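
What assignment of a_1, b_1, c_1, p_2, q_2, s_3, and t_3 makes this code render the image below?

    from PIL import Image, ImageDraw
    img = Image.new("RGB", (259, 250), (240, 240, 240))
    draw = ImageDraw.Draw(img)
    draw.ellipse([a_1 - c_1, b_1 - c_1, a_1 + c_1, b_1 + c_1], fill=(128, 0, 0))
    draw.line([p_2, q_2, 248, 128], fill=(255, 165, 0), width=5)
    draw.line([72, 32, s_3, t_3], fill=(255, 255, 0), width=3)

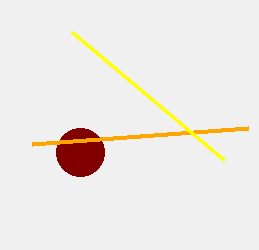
a_1 = 80; b_1 = 152; c_1 = 24; p_2 = 32; q_2 = 144; s_3 = 224; t_3 = 160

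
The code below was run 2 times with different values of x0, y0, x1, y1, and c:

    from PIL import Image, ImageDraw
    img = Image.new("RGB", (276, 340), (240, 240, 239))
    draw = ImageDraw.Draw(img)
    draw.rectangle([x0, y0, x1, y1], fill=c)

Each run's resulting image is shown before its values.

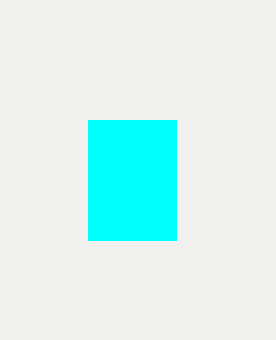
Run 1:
x0 = 88, y0 = 120, x1 = 176, y1 = 240, c = 'cyan'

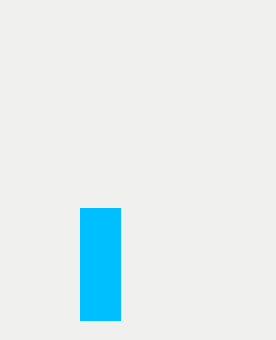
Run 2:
x0 = 80
y0 = 208
x1 = 120
y1 = 320
c = 'deepskyblue'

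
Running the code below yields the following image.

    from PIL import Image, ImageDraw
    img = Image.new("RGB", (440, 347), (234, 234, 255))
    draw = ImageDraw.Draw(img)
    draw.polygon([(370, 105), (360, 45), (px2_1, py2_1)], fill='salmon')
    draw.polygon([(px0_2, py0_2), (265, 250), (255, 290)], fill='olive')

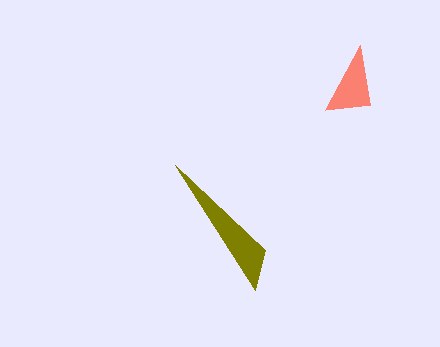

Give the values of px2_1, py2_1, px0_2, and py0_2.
px2_1 = 325
py2_1 = 110
px0_2 = 175
py0_2 = 165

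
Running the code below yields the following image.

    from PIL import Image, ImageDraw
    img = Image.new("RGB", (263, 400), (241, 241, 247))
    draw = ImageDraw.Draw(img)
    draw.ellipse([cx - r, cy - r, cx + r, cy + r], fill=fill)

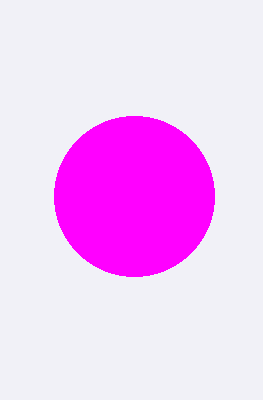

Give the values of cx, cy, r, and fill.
cx = 134, cy = 196, r = 80, fill = 'magenta'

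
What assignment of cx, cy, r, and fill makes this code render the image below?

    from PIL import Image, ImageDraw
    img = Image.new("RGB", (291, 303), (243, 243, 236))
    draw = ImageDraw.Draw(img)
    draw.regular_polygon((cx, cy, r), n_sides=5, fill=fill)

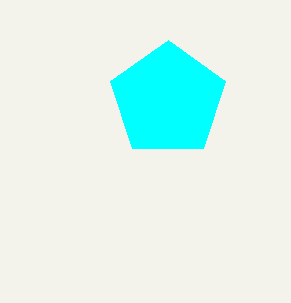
cx = 168
cy = 100
r = 60
fill = 'cyan'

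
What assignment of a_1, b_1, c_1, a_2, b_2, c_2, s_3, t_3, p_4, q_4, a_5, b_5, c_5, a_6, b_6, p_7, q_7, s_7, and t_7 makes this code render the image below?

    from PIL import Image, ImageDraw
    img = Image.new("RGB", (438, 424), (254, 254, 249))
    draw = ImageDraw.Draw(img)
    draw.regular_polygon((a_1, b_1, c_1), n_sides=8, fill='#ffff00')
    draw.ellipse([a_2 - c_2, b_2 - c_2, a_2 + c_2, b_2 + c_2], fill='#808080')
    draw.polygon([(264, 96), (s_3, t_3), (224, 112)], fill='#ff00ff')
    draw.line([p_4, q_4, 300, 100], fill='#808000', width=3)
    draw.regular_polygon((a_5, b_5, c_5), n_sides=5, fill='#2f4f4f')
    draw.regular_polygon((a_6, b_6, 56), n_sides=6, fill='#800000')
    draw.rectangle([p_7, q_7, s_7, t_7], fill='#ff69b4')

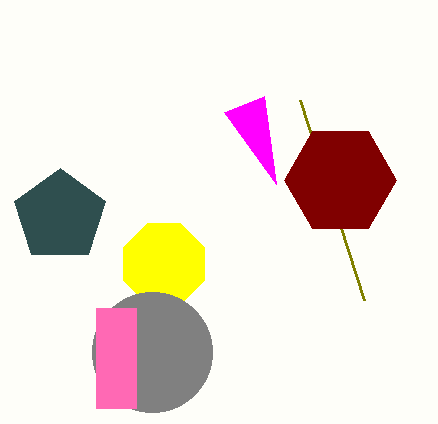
a_1 = 164; b_1 = 264; c_1 = 44; a_2 = 152; b_2 = 352; c_2 = 60; s_3 = 276; t_3 = 184; p_4 = 364; q_4 = 300; a_5 = 60; b_5 = 216; c_5 = 48; a_6 = 340; b_6 = 180; p_7 = 96; q_7 = 308; s_7 = 136; t_7 = 408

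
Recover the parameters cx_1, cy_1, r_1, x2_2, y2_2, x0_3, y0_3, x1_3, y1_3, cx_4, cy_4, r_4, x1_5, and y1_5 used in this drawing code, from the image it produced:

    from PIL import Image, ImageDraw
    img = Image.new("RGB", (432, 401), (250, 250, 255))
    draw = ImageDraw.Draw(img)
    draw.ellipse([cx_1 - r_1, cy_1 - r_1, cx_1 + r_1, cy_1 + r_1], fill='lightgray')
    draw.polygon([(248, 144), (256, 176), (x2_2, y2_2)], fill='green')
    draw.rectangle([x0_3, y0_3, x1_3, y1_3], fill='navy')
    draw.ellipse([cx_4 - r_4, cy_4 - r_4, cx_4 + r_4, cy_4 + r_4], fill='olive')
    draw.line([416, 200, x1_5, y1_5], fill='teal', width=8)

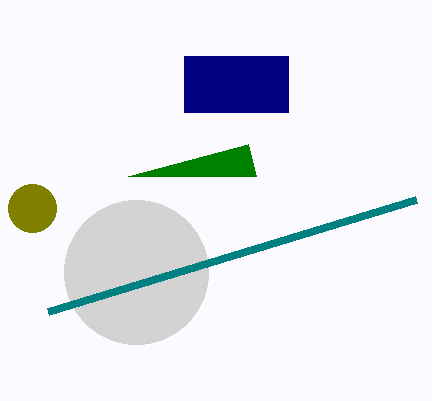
cx_1 = 136, cy_1 = 272, r_1 = 72, x2_2 = 128, y2_2 = 176, x0_3 = 184, y0_3 = 56, x1_3 = 288, y1_3 = 112, cx_4 = 32, cy_4 = 208, r_4 = 24, x1_5 = 48, y1_5 = 312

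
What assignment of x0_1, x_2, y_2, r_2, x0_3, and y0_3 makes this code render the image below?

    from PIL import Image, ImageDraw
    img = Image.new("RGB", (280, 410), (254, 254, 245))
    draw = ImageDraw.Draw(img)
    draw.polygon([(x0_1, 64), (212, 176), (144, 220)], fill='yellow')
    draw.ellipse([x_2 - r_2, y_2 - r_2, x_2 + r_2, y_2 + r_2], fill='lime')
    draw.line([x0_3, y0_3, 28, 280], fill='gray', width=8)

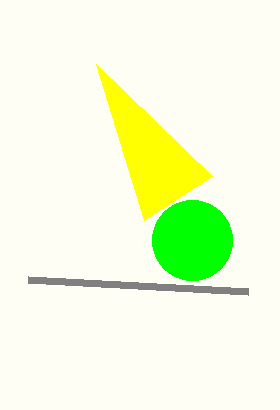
x0_1 = 96; x_2 = 192; y_2 = 240; r_2 = 40; x0_3 = 248; y0_3 = 292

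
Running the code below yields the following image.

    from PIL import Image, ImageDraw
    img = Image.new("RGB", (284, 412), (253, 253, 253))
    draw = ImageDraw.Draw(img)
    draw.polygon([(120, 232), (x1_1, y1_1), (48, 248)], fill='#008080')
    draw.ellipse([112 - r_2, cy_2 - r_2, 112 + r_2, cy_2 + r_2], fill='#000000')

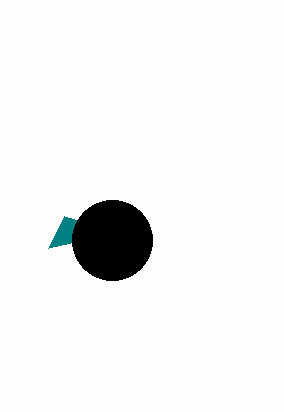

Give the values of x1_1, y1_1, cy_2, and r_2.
x1_1 = 64; y1_1 = 216; cy_2 = 240; r_2 = 40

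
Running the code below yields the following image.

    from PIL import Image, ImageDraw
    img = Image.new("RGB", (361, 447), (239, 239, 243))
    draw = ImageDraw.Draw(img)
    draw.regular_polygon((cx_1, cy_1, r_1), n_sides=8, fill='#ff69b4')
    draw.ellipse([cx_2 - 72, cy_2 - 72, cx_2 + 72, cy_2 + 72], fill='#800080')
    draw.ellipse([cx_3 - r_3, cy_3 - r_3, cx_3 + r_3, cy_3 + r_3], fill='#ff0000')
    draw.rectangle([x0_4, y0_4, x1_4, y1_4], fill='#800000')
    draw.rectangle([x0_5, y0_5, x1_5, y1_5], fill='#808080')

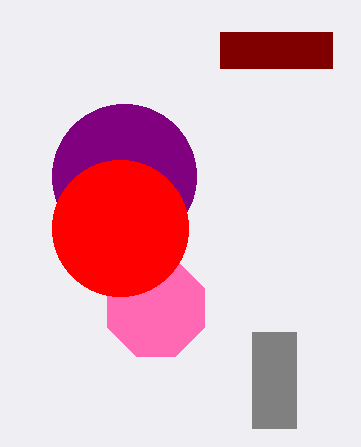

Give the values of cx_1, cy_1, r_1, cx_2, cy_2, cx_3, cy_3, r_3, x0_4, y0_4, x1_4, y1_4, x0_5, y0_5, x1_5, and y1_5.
cx_1 = 156
cy_1 = 308
r_1 = 52
cx_2 = 124
cy_2 = 176
cx_3 = 120
cy_3 = 228
r_3 = 68
x0_4 = 220
y0_4 = 32
x1_4 = 332
y1_4 = 68
x0_5 = 252
y0_5 = 332
x1_5 = 296
y1_5 = 428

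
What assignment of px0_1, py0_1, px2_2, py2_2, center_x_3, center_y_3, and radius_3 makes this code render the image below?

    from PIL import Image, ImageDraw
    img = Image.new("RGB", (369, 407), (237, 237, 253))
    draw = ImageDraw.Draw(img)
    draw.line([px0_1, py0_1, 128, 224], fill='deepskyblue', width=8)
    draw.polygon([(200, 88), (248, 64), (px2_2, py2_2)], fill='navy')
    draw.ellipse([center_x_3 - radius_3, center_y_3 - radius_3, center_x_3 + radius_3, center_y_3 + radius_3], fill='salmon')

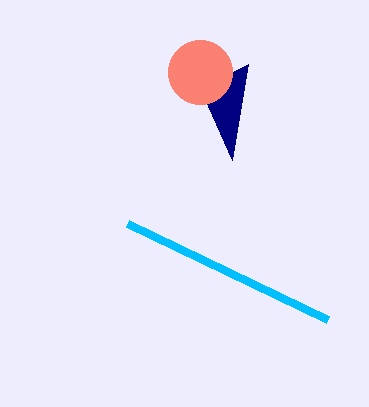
px0_1 = 328, py0_1 = 320, px2_2 = 232, py2_2 = 160, center_x_3 = 200, center_y_3 = 72, radius_3 = 32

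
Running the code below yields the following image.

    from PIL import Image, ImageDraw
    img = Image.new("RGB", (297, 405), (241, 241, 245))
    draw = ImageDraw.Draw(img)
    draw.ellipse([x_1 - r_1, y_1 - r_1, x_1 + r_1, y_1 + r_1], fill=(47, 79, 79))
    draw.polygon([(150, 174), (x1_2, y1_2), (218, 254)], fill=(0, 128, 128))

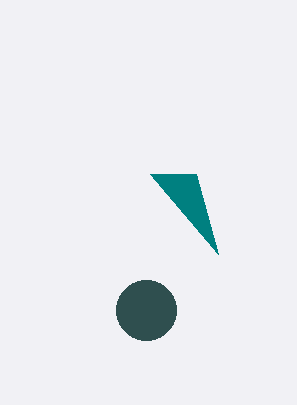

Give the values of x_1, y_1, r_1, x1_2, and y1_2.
x_1 = 146, y_1 = 310, r_1 = 30, x1_2 = 196, y1_2 = 174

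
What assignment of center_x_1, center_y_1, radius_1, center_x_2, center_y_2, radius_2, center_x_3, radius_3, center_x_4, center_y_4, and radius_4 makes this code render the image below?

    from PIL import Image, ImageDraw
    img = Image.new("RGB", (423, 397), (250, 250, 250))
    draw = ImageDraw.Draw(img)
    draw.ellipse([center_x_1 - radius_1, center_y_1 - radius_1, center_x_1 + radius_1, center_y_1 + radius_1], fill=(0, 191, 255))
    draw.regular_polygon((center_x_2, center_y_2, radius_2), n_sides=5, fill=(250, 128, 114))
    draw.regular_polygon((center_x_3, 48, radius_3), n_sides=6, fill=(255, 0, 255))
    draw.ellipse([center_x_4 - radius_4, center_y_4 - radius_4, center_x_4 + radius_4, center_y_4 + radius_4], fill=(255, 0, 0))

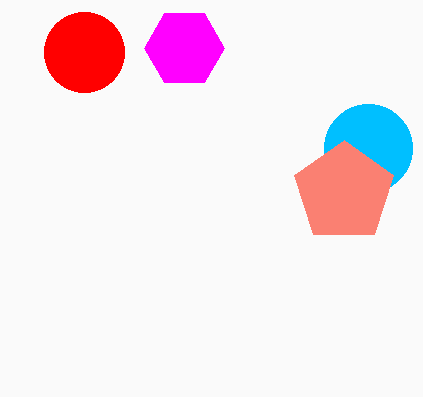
center_x_1 = 368; center_y_1 = 148; radius_1 = 44; center_x_2 = 344; center_y_2 = 192; radius_2 = 52; center_x_3 = 184; radius_3 = 40; center_x_4 = 84; center_y_4 = 52; radius_4 = 40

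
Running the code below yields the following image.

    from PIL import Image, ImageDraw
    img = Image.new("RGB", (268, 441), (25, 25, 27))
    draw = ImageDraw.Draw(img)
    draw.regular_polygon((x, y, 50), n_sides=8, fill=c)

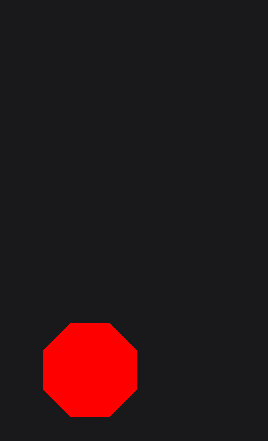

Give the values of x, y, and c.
x = 90, y = 370, c = 'red'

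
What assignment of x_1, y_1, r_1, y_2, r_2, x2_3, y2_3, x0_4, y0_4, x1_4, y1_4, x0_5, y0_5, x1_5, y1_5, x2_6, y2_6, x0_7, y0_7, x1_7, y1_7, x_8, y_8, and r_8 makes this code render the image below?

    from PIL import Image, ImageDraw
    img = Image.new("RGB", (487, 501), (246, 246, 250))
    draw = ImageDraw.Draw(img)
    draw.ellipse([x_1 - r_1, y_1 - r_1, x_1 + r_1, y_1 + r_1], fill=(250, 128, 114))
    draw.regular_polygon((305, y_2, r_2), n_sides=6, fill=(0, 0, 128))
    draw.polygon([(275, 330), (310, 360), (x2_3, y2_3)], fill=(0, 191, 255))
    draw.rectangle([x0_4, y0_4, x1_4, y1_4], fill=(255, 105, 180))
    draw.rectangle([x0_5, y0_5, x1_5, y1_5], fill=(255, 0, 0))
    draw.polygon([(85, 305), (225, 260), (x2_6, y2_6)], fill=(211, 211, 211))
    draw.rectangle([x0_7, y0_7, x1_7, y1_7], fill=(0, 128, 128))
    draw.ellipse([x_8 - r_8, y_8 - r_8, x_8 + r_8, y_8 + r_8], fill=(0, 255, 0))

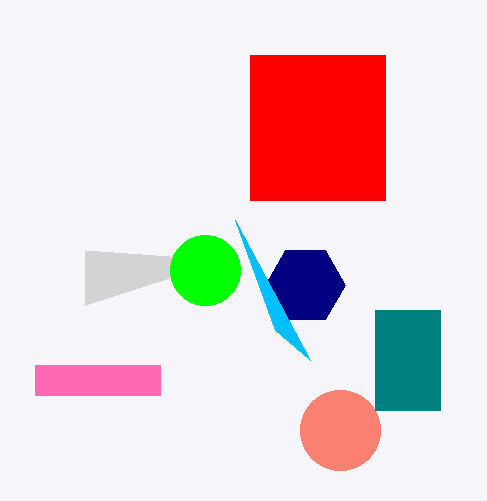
x_1 = 340; y_1 = 430; r_1 = 40; y_2 = 285; r_2 = 40; x2_3 = 235; y2_3 = 220; x0_4 = 35; y0_4 = 365; x1_4 = 160; y1_4 = 395; x0_5 = 250; y0_5 = 55; x1_5 = 385; y1_5 = 200; x2_6 = 85; y2_6 = 250; x0_7 = 375; y0_7 = 310; x1_7 = 440; y1_7 = 410; x_8 = 205; y_8 = 270; r_8 = 35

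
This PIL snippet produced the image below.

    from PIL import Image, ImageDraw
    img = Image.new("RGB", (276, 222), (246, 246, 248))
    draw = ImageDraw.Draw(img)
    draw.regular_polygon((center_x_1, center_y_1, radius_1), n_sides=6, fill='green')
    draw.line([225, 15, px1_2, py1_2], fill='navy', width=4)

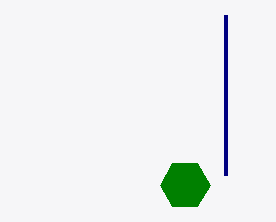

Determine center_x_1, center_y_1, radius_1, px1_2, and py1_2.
center_x_1 = 185
center_y_1 = 185
radius_1 = 25
px1_2 = 225
py1_2 = 175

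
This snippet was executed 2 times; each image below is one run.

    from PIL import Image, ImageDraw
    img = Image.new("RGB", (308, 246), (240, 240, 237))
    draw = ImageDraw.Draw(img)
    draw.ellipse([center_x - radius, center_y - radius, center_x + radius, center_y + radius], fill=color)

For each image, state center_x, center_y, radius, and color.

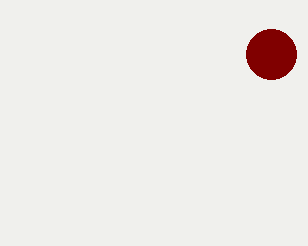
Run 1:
center_x = 271, center_y = 54, radius = 25, color = 'maroon'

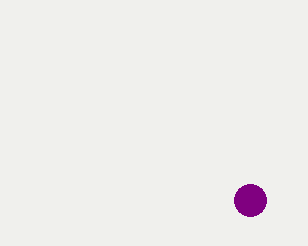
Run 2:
center_x = 250, center_y = 200, radius = 16, color = 'purple'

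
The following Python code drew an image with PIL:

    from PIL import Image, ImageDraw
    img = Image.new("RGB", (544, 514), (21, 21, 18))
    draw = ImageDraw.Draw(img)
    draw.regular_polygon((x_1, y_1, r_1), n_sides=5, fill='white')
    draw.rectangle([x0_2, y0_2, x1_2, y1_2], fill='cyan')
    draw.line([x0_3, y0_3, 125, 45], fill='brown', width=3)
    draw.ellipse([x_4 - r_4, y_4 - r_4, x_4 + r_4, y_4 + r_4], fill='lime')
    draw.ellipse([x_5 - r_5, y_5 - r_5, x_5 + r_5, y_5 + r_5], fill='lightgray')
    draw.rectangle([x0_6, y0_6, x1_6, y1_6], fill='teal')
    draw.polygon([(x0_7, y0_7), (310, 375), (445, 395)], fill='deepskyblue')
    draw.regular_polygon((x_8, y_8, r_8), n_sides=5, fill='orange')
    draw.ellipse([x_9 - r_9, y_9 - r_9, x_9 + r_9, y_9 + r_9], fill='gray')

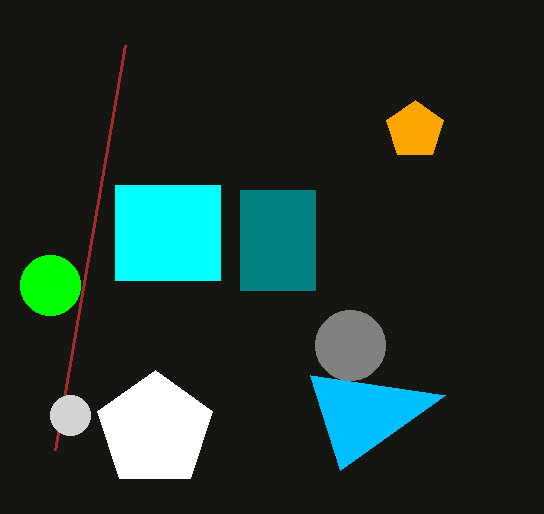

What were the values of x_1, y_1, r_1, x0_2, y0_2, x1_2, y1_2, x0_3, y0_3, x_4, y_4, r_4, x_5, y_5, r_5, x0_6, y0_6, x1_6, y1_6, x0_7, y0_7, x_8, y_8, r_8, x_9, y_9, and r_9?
x_1 = 155
y_1 = 430
r_1 = 60
x0_2 = 115
y0_2 = 185
x1_2 = 220
y1_2 = 280
x0_3 = 55
y0_3 = 450
x_4 = 50
y_4 = 285
r_4 = 30
x_5 = 70
y_5 = 415
r_5 = 20
x0_6 = 240
y0_6 = 190
x1_6 = 315
y1_6 = 290
x0_7 = 340
y0_7 = 470
x_8 = 415
y_8 = 130
r_8 = 30
x_9 = 350
y_9 = 345
r_9 = 35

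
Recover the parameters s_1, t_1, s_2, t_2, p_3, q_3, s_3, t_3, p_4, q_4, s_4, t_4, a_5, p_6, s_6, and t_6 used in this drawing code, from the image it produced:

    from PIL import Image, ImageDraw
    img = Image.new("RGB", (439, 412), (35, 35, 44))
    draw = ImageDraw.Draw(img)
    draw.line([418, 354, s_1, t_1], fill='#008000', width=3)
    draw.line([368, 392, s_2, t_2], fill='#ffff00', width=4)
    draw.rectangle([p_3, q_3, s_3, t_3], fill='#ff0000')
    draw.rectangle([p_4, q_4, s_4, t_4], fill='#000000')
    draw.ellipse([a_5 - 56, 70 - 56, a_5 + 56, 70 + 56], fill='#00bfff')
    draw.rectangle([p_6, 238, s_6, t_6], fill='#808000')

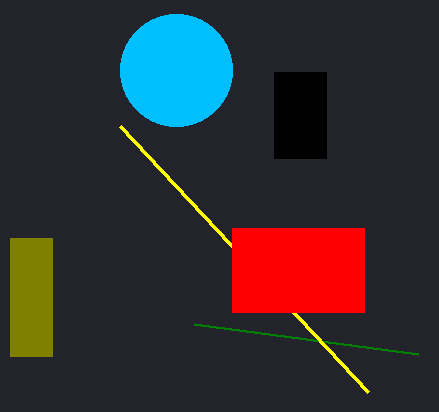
s_1 = 194, t_1 = 324, s_2 = 120, t_2 = 126, p_3 = 232, q_3 = 228, s_3 = 364, t_3 = 312, p_4 = 274, q_4 = 72, s_4 = 326, t_4 = 158, a_5 = 176, p_6 = 10, s_6 = 52, t_6 = 356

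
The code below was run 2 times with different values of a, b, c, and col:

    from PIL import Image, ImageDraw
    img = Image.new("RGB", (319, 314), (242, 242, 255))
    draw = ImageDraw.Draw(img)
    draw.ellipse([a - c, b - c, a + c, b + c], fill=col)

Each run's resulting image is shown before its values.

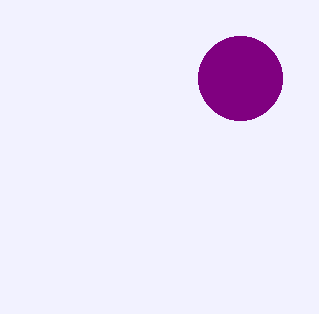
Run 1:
a = 240
b = 78
c = 42
col = 'purple'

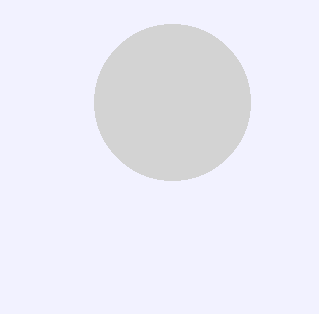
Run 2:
a = 172
b = 102
c = 78
col = 'lightgray'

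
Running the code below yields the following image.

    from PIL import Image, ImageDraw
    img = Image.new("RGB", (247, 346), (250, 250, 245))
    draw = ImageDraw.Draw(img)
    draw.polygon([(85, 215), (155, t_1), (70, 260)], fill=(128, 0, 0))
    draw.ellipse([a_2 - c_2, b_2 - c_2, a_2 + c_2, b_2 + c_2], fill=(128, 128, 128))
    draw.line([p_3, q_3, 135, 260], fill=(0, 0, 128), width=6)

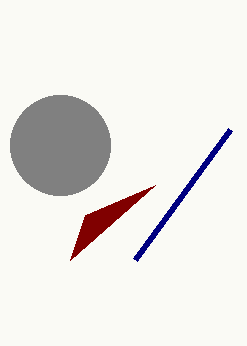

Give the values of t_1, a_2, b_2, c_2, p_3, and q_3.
t_1 = 185, a_2 = 60, b_2 = 145, c_2 = 50, p_3 = 230, q_3 = 130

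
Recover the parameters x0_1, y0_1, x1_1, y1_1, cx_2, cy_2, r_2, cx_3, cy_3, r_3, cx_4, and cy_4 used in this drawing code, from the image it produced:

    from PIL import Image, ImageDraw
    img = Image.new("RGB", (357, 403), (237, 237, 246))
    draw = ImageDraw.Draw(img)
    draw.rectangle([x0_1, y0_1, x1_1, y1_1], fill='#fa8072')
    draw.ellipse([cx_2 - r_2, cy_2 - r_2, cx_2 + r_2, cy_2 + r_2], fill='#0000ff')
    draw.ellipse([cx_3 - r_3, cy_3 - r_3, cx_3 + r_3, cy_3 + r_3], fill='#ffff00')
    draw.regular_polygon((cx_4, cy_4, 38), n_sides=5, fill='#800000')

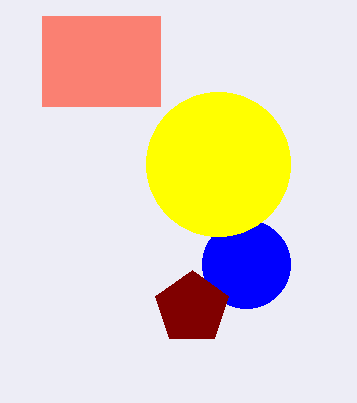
x0_1 = 42, y0_1 = 16, x1_1 = 160, y1_1 = 106, cx_2 = 246, cy_2 = 264, r_2 = 44, cx_3 = 218, cy_3 = 164, r_3 = 72, cx_4 = 192, cy_4 = 308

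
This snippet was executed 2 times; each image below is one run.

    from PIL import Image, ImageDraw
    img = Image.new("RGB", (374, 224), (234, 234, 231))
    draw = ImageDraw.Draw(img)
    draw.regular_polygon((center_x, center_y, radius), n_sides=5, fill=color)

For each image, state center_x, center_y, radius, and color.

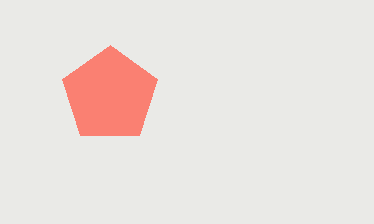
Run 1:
center_x = 110, center_y = 95, radius = 50, color = 'salmon'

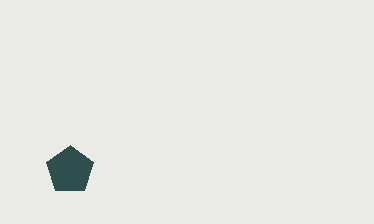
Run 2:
center_x = 70; center_y = 170; radius = 25; color = 'darkslategray'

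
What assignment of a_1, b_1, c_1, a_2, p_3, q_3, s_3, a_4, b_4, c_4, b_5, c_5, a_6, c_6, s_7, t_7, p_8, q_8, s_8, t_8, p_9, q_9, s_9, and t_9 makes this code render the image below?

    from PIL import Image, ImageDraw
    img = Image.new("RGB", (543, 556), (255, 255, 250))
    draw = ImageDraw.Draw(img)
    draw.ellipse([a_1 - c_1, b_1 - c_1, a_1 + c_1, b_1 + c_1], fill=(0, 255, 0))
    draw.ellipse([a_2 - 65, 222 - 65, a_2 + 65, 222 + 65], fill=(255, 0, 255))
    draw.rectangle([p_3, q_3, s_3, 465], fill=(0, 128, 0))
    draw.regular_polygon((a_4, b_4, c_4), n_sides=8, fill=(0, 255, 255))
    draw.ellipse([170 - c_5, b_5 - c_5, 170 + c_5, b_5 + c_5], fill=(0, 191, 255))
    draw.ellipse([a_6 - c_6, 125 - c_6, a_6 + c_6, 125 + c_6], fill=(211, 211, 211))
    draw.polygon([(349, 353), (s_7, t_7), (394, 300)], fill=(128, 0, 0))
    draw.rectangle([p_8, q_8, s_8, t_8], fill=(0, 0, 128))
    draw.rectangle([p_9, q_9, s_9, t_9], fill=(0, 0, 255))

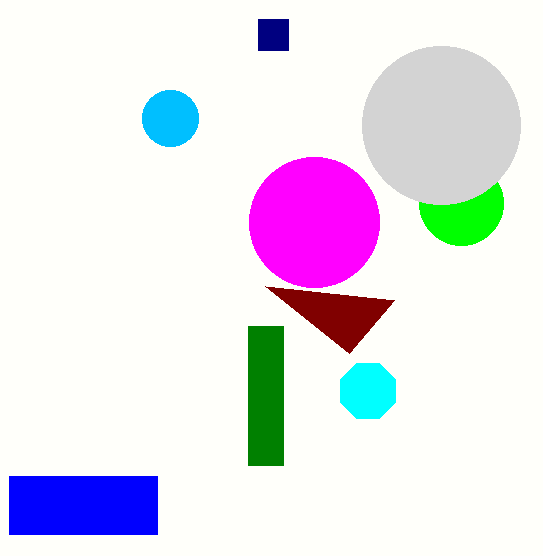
a_1 = 461
b_1 = 203
c_1 = 42
a_2 = 314
p_3 = 248
q_3 = 326
s_3 = 283
a_4 = 368
b_4 = 391
c_4 = 30
b_5 = 118
c_5 = 28
a_6 = 441
c_6 = 79
s_7 = 265
t_7 = 286
p_8 = 258
q_8 = 19
s_8 = 288
t_8 = 50
p_9 = 9
q_9 = 476
s_9 = 157
t_9 = 534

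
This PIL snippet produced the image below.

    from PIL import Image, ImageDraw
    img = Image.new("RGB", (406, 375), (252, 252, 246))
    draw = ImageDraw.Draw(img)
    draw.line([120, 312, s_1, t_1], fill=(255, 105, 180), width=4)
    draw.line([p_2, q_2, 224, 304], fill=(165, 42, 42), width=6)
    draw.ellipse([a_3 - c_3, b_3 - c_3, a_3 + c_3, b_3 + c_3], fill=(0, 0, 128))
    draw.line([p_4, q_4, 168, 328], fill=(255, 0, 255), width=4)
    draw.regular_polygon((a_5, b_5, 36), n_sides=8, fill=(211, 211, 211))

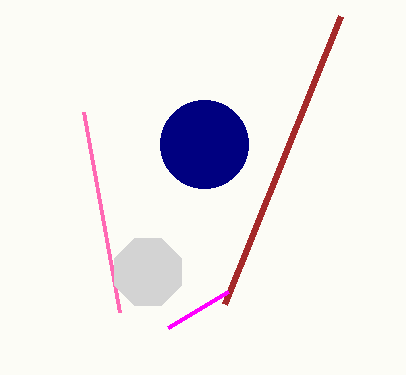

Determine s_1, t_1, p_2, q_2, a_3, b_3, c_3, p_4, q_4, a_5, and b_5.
s_1 = 84
t_1 = 112
p_2 = 340
q_2 = 16
a_3 = 204
b_3 = 144
c_3 = 44
p_4 = 228
q_4 = 292
a_5 = 148
b_5 = 272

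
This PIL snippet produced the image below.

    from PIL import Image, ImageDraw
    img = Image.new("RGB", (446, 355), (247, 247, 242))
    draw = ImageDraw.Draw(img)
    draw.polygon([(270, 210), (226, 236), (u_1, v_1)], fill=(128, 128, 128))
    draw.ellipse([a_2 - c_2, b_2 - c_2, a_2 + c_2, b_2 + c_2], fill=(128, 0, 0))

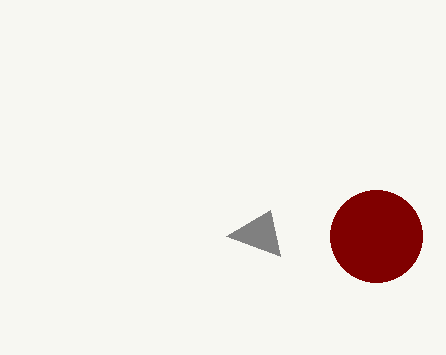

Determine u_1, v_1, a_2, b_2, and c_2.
u_1 = 280; v_1 = 256; a_2 = 376; b_2 = 236; c_2 = 46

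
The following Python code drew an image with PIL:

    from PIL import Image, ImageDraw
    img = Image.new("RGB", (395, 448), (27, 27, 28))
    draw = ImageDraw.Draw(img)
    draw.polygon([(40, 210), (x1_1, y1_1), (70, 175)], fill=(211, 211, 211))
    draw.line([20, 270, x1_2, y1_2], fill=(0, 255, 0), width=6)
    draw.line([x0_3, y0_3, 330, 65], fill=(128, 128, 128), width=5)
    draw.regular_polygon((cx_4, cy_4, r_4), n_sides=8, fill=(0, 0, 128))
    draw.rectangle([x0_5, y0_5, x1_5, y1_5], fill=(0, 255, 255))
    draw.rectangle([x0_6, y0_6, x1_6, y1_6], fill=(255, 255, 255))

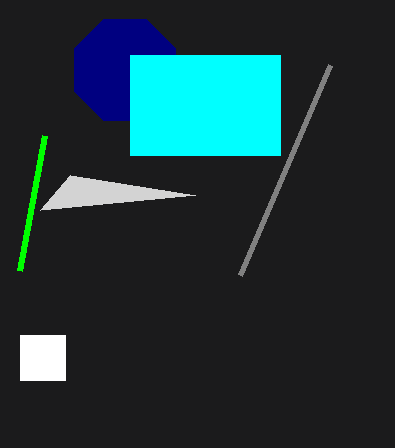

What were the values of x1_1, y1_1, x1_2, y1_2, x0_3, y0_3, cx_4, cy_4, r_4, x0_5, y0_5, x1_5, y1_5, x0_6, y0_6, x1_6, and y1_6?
x1_1 = 195; y1_1 = 195; x1_2 = 45; y1_2 = 135; x0_3 = 240; y0_3 = 275; cx_4 = 125; cy_4 = 70; r_4 = 55; x0_5 = 130; y0_5 = 55; x1_5 = 280; y1_5 = 155; x0_6 = 20; y0_6 = 335; x1_6 = 65; y1_6 = 380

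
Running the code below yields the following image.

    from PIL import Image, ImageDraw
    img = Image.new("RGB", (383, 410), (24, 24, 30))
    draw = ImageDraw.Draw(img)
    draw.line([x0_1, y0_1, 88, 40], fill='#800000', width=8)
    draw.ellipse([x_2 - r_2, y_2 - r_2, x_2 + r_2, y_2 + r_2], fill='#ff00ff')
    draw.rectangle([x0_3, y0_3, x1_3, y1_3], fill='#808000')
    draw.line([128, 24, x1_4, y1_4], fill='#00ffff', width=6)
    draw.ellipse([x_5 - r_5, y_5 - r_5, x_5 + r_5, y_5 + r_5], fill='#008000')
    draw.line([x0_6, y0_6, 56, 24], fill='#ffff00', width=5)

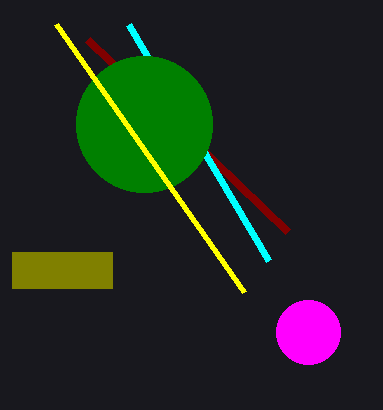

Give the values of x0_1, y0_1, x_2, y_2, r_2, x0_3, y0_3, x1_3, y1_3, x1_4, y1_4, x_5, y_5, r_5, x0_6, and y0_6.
x0_1 = 288, y0_1 = 232, x_2 = 308, y_2 = 332, r_2 = 32, x0_3 = 12, y0_3 = 252, x1_3 = 112, y1_3 = 288, x1_4 = 268, y1_4 = 260, x_5 = 144, y_5 = 124, r_5 = 68, x0_6 = 244, y0_6 = 292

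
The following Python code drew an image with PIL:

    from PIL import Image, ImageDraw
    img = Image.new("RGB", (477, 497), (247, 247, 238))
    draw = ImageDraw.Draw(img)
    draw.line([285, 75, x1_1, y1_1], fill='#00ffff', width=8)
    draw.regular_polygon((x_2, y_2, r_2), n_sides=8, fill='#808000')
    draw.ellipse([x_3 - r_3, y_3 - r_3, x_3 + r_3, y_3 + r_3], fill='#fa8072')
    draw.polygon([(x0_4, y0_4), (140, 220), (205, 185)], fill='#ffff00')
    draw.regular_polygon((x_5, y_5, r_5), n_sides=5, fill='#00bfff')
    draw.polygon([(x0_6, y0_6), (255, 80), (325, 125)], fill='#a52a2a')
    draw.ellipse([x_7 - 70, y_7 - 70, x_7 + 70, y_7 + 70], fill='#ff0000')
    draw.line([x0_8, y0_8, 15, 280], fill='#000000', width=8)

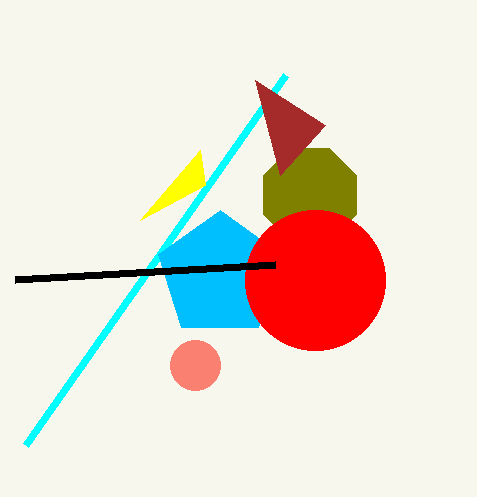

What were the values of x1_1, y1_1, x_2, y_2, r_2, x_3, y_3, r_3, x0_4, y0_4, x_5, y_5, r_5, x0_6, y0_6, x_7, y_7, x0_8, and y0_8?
x1_1 = 25; y1_1 = 445; x_2 = 310; y_2 = 195; r_2 = 50; x_3 = 195; y_3 = 365; r_3 = 25; x0_4 = 200; y0_4 = 150; x_5 = 220; y_5 = 275; r_5 = 65; x0_6 = 280; y0_6 = 175; x_7 = 315; y_7 = 280; x0_8 = 275; y0_8 = 265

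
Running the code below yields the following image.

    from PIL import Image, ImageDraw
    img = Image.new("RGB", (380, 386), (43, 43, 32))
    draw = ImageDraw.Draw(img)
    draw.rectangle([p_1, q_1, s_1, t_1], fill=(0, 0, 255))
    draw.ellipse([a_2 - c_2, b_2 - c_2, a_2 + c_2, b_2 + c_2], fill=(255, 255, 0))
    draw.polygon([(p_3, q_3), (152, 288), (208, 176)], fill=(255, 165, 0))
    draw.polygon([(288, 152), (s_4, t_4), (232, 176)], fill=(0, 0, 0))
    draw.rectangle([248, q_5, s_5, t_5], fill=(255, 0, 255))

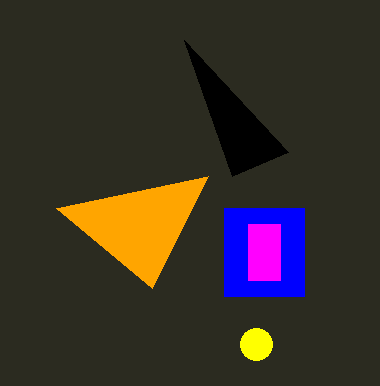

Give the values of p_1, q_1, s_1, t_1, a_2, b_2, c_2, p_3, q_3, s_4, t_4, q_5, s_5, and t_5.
p_1 = 224; q_1 = 208; s_1 = 304; t_1 = 296; a_2 = 256; b_2 = 344; c_2 = 16; p_3 = 56; q_3 = 208; s_4 = 184; t_4 = 40; q_5 = 224; s_5 = 280; t_5 = 280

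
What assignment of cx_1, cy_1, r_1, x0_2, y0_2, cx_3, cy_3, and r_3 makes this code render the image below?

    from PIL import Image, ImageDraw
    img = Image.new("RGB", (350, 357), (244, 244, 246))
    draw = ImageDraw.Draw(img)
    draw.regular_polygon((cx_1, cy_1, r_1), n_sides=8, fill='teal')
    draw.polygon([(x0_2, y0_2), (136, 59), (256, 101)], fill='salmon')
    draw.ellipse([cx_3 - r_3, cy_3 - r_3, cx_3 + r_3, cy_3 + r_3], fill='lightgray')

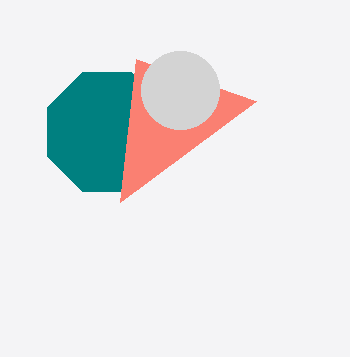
cx_1 = 107, cy_1 = 132, r_1 = 64, x0_2 = 120, y0_2 = 202, cx_3 = 180, cy_3 = 90, r_3 = 39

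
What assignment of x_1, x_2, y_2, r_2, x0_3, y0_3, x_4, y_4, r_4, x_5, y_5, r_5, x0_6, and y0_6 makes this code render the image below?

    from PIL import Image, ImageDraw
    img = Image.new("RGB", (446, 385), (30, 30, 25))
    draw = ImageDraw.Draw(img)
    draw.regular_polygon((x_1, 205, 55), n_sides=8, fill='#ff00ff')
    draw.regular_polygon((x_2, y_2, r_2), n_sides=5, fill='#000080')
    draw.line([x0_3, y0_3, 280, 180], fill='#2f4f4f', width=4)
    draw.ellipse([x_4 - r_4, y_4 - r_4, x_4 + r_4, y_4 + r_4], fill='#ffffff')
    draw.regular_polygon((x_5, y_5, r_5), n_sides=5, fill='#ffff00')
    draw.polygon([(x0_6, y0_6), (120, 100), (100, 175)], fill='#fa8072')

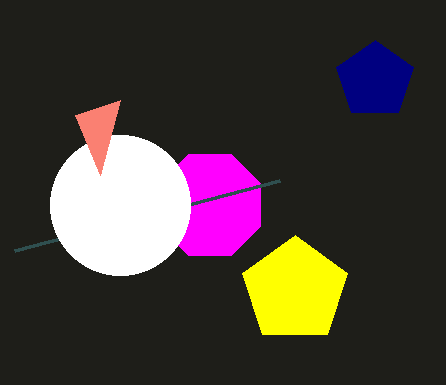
x_1 = 210, x_2 = 375, y_2 = 80, r_2 = 40, x0_3 = 15, y0_3 = 250, x_4 = 120, y_4 = 205, r_4 = 70, x_5 = 295, y_5 = 290, r_5 = 55, x0_6 = 75, y0_6 = 115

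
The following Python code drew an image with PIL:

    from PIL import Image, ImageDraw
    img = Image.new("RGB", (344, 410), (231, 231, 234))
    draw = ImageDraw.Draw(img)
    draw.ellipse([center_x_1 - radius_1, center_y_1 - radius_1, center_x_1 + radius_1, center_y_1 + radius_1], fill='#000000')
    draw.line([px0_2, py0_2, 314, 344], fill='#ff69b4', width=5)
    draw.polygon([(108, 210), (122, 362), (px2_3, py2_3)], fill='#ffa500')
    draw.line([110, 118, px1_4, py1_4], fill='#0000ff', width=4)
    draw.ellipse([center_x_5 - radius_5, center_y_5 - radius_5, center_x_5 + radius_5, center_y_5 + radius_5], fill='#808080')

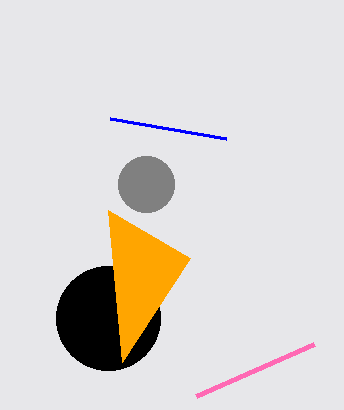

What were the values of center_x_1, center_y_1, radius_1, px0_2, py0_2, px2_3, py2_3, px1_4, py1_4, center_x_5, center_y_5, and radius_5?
center_x_1 = 108; center_y_1 = 318; radius_1 = 52; px0_2 = 196; py0_2 = 396; px2_3 = 190; py2_3 = 258; px1_4 = 226; py1_4 = 138; center_x_5 = 146; center_y_5 = 184; radius_5 = 28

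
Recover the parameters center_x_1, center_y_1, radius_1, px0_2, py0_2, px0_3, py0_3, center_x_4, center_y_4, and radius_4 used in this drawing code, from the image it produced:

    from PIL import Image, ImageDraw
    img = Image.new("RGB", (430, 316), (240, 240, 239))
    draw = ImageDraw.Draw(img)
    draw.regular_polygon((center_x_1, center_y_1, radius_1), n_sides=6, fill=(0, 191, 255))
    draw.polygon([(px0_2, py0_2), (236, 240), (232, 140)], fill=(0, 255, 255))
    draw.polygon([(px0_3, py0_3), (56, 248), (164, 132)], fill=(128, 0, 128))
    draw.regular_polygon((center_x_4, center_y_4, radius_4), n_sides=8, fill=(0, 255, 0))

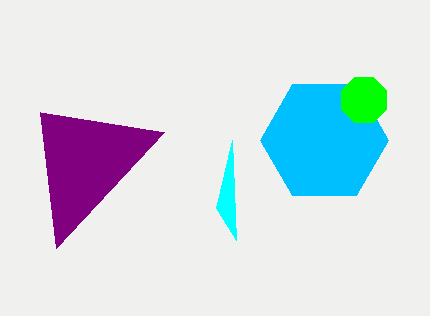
center_x_1 = 324, center_y_1 = 140, radius_1 = 64, px0_2 = 216, py0_2 = 208, px0_3 = 40, py0_3 = 112, center_x_4 = 364, center_y_4 = 100, radius_4 = 24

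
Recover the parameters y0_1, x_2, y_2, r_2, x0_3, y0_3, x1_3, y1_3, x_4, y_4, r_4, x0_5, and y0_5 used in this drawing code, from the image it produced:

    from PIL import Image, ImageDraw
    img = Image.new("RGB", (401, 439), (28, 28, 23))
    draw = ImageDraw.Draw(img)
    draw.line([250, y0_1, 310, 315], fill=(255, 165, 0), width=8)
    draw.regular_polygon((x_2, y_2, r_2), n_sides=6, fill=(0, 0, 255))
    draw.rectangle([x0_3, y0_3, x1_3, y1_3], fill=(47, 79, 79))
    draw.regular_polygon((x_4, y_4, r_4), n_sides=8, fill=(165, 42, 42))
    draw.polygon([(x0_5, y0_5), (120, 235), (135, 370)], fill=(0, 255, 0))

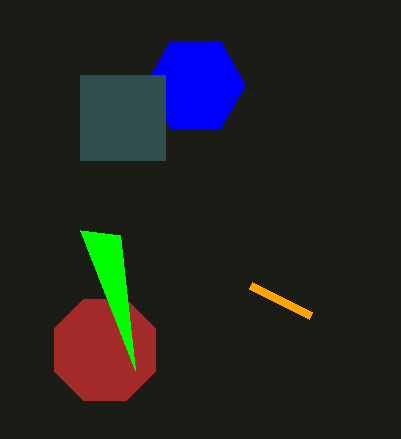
y0_1 = 285; x_2 = 195; y_2 = 85; r_2 = 50; x0_3 = 80; y0_3 = 75; x1_3 = 165; y1_3 = 160; x_4 = 105; y_4 = 350; r_4 = 55; x0_5 = 80; y0_5 = 230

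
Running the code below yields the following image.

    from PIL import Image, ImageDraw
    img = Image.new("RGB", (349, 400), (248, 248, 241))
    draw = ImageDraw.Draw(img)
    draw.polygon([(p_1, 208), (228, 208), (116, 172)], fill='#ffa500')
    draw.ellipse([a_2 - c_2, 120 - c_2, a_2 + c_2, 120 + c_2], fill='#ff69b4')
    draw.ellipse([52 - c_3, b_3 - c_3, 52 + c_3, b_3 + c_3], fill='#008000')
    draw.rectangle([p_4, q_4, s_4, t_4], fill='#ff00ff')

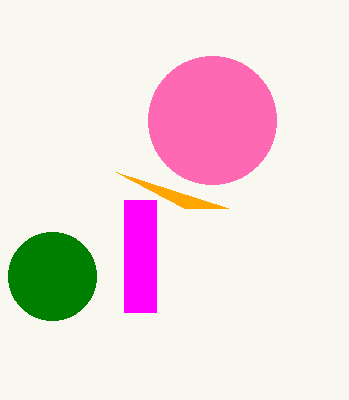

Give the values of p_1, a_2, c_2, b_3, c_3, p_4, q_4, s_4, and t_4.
p_1 = 184, a_2 = 212, c_2 = 64, b_3 = 276, c_3 = 44, p_4 = 124, q_4 = 200, s_4 = 156, t_4 = 312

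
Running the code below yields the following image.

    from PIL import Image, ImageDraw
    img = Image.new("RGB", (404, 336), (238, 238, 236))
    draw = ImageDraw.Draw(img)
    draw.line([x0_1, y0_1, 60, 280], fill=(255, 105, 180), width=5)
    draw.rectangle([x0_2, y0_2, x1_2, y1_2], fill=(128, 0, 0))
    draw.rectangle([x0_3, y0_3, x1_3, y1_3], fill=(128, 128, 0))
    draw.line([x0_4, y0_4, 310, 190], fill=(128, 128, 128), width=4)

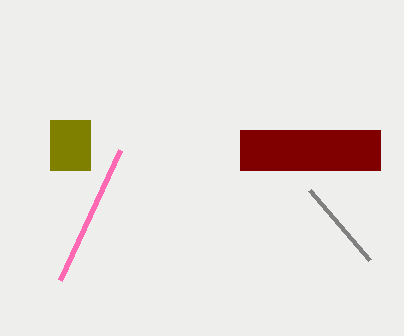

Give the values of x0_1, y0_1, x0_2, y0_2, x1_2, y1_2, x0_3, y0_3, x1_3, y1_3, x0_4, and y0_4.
x0_1 = 120, y0_1 = 150, x0_2 = 240, y0_2 = 130, x1_2 = 380, y1_2 = 170, x0_3 = 50, y0_3 = 120, x1_3 = 90, y1_3 = 170, x0_4 = 370, y0_4 = 260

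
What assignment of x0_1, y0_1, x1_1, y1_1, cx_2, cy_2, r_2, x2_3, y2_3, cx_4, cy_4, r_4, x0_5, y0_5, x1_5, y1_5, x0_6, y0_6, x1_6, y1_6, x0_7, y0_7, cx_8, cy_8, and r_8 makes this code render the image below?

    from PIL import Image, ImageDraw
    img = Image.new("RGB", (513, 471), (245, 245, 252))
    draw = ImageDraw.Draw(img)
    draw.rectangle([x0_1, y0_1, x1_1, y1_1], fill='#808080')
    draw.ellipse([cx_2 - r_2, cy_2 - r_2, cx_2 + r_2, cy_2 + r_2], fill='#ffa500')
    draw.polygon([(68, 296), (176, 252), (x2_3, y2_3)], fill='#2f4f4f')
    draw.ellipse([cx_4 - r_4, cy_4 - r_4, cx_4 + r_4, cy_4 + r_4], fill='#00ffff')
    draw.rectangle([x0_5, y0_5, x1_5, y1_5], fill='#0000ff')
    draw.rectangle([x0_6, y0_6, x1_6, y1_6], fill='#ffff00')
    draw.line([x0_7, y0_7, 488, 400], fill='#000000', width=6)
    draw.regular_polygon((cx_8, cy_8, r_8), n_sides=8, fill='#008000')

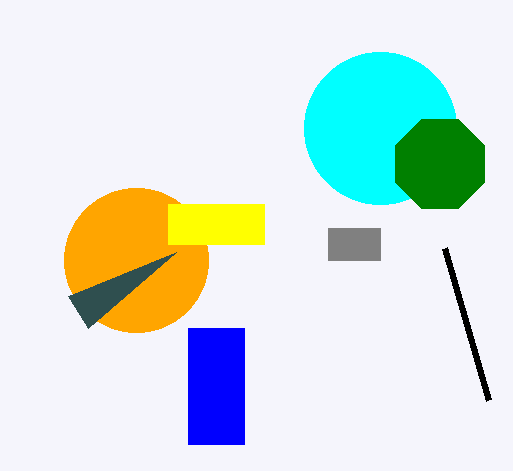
x0_1 = 328; y0_1 = 228; x1_1 = 380; y1_1 = 260; cx_2 = 136; cy_2 = 260; r_2 = 72; x2_3 = 88; y2_3 = 328; cx_4 = 380; cy_4 = 128; r_4 = 76; x0_5 = 188; y0_5 = 328; x1_5 = 244; y1_5 = 444; x0_6 = 168; y0_6 = 204; x1_6 = 264; y1_6 = 244; x0_7 = 444; y0_7 = 248; cx_8 = 440; cy_8 = 164; r_8 = 48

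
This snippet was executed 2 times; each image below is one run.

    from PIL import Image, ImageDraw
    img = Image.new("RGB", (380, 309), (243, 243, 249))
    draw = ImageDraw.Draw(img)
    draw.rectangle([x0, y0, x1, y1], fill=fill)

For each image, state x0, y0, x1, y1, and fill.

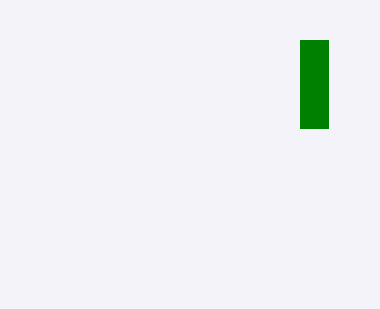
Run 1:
x0 = 300; y0 = 40; x1 = 328; y1 = 128; fill = 'green'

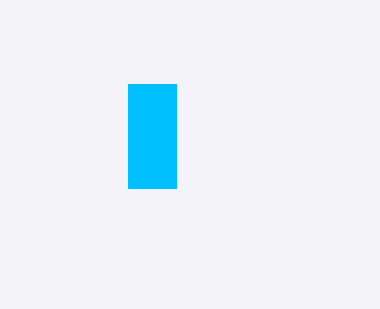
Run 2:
x0 = 128
y0 = 84
x1 = 176
y1 = 188
fill = 'deepskyblue'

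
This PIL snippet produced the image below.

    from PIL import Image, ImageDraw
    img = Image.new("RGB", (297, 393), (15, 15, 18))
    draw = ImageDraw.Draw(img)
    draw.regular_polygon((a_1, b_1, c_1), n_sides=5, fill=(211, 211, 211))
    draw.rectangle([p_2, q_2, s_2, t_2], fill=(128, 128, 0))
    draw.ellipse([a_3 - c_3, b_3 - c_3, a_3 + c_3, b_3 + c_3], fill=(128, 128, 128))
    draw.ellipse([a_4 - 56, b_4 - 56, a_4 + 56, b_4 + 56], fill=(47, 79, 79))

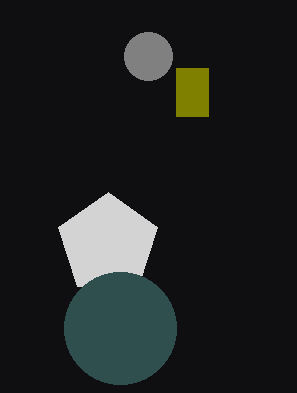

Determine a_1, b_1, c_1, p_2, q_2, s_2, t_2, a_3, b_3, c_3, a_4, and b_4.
a_1 = 108; b_1 = 244; c_1 = 52; p_2 = 176; q_2 = 68; s_2 = 208; t_2 = 116; a_3 = 148; b_3 = 56; c_3 = 24; a_4 = 120; b_4 = 328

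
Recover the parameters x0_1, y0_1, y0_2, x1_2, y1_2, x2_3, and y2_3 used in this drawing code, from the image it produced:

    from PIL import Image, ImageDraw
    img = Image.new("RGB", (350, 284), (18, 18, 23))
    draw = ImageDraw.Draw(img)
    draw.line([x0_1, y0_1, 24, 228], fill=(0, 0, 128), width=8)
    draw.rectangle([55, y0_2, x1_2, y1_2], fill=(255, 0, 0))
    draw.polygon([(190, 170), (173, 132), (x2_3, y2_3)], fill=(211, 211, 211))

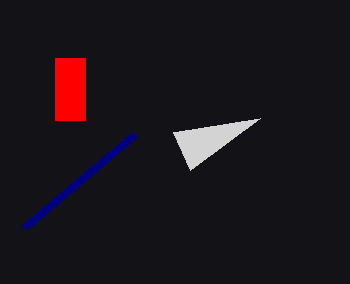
x0_1 = 134, y0_1 = 135, y0_2 = 58, x1_2 = 85, y1_2 = 120, x2_3 = 260, y2_3 = 118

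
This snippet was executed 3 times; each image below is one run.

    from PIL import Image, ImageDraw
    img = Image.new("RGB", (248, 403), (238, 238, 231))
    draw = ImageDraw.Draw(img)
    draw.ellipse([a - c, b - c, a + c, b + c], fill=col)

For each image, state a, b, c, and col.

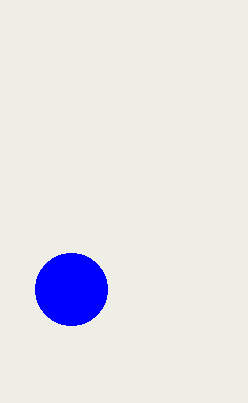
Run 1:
a = 71, b = 289, c = 36, col = 'blue'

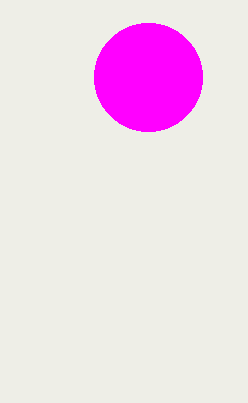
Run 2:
a = 148; b = 77; c = 54; col = 'magenta'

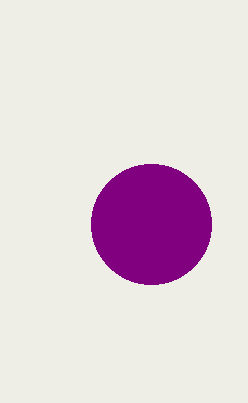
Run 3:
a = 151, b = 224, c = 60, col = 'purple'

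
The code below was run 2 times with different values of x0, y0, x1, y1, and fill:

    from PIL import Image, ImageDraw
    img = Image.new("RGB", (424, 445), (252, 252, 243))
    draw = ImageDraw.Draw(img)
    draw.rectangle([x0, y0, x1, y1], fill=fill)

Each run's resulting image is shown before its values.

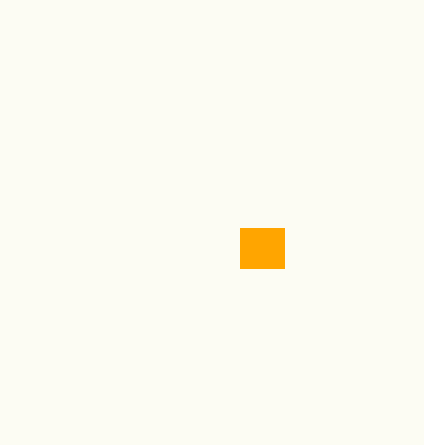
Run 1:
x0 = 240
y0 = 228
x1 = 284
y1 = 268
fill = 'orange'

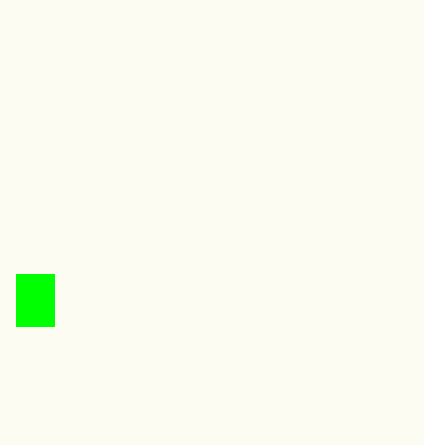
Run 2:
x0 = 16, y0 = 274, x1 = 54, y1 = 326, fill = 'lime'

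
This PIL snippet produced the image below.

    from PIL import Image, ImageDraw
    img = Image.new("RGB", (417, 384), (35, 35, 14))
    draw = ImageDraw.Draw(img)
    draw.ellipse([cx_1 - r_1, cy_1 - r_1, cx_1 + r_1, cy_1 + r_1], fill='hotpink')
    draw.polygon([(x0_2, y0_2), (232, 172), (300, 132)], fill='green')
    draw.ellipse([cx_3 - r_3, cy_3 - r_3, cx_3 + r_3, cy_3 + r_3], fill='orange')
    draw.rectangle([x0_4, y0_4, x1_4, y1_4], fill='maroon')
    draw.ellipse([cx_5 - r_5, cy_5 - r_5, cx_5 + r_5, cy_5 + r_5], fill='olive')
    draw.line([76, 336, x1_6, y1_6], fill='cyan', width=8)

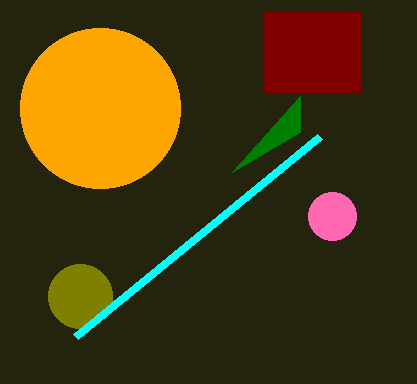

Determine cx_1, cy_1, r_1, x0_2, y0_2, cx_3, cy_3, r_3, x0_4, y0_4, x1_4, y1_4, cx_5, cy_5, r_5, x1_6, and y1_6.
cx_1 = 332, cy_1 = 216, r_1 = 24, x0_2 = 300, y0_2 = 96, cx_3 = 100, cy_3 = 108, r_3 = 80, x0_4 = 264, y0_4 = 12, x1_4 = 360, y1_4 = 92, cx_5 = 80, cy_5 = 296, r_5 = 32, x1_6 = 320, y1_6 = 136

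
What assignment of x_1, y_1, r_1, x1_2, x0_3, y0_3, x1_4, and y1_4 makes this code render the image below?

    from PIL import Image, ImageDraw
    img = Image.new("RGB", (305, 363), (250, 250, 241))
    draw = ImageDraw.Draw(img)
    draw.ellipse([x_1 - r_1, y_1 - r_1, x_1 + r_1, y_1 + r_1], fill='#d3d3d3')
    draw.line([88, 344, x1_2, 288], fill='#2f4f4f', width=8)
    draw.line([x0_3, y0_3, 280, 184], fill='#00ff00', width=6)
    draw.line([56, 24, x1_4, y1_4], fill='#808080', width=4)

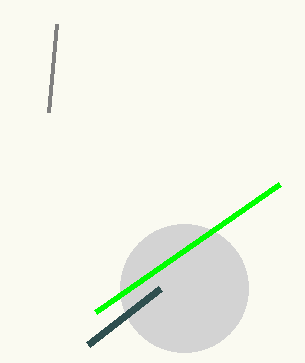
x_1 = 184; y_1 = 288; r_1 = 64; x1_2 = 160; x0_3 = 96; y0_3 = 312; x1_4 = 48; y1_4 = 112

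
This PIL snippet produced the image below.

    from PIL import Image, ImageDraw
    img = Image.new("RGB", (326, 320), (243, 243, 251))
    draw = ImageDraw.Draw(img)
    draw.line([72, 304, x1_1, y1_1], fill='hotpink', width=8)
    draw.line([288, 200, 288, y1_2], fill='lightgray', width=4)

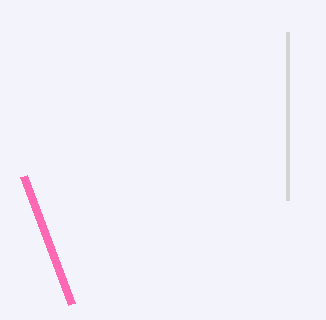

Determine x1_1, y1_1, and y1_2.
x1_1 = 24
y1_1 = 176
y1_2 = 32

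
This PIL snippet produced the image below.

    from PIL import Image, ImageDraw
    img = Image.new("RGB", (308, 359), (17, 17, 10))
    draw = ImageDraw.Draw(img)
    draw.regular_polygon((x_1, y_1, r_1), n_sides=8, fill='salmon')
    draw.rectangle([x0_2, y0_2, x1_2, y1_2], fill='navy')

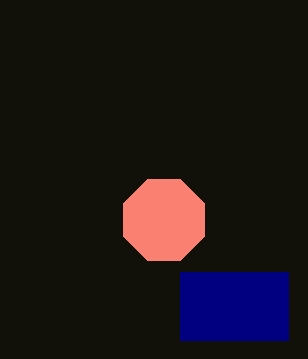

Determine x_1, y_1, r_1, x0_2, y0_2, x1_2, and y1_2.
x_1 = 164, y_1 = 220, r_1 = 44, x0_2 = 180, y0_2 = 272, x1_2 = 288, y1_2 = 340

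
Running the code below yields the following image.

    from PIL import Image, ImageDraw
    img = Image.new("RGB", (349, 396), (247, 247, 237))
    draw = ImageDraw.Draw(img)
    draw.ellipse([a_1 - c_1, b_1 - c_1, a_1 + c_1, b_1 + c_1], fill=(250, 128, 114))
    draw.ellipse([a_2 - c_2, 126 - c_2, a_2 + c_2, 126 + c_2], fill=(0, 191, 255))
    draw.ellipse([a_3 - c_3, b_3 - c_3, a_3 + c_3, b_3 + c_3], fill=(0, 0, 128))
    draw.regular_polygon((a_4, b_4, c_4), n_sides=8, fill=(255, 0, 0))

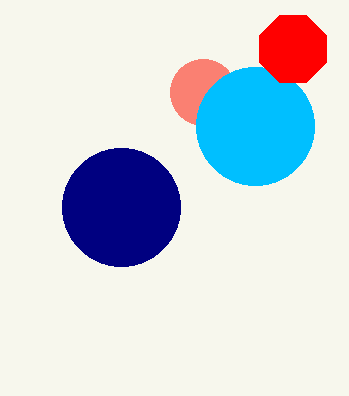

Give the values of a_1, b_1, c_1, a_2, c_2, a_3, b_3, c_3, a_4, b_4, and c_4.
a_1 = 203, b_1 = 92, c_1 = 33, a_2 = 255, c_2 = 59, a_3 = 121, b_3 = 207, c_3 = 59, a_4 = 293, b_4 = 49, c_4 = 36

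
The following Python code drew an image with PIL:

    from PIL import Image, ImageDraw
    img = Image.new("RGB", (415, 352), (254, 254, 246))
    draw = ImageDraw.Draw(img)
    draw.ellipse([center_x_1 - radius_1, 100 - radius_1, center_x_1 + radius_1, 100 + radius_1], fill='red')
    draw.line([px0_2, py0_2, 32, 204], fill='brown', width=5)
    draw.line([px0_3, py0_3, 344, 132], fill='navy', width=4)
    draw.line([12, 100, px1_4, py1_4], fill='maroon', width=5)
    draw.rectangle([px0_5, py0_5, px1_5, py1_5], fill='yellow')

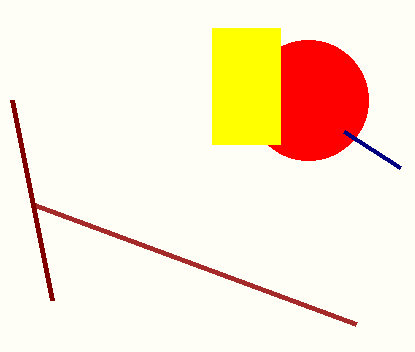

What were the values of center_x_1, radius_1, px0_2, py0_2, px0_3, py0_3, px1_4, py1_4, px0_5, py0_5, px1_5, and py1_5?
center_x_1 = 308; radius_1 = 60; px0_2 = 356; py0_2 = 324; px0_3 = 400; py0_3 = 168; px1_4 = 52; py1_4 = 300; px0_5 = 212; py0_5 = 28; px1_5 = 280; py1_5 = 144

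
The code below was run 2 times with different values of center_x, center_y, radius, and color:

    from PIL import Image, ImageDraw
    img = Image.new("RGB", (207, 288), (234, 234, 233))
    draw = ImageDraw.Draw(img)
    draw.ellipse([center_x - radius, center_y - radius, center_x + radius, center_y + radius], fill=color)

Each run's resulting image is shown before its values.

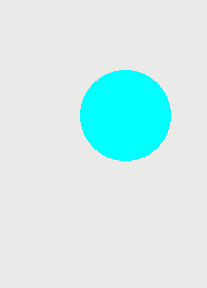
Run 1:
center_x = 125; center_y = 115; radius = 45; color = 'cyan'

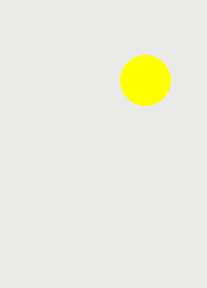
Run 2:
center_x = 145
center_y = 80
radius = 25
color = 'yellow'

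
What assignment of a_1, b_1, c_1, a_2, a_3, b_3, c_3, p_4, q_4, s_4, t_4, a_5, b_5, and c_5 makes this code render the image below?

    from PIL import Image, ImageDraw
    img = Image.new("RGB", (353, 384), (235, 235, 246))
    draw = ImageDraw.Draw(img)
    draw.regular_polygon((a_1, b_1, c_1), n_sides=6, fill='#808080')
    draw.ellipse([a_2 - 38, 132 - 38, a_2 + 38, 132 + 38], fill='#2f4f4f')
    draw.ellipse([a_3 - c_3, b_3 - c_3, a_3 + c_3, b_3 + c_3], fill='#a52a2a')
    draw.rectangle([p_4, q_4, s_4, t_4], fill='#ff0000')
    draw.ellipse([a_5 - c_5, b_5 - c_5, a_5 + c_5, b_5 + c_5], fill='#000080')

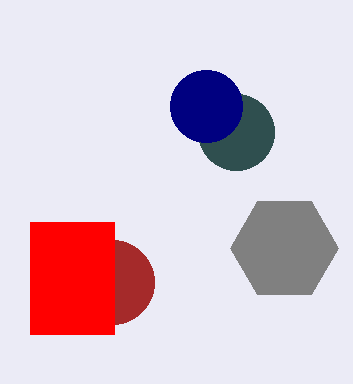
a_1 = 284
b_1 = 248
c_1 = 54
a_2 = 236
a_3 = 112
b_3 = 282
c_3 = 42
p_4 = 30
q_4 = 222
s_4 = 114
t_4 = 334
a_5 = 206
b_5 = 106
c_5 = 36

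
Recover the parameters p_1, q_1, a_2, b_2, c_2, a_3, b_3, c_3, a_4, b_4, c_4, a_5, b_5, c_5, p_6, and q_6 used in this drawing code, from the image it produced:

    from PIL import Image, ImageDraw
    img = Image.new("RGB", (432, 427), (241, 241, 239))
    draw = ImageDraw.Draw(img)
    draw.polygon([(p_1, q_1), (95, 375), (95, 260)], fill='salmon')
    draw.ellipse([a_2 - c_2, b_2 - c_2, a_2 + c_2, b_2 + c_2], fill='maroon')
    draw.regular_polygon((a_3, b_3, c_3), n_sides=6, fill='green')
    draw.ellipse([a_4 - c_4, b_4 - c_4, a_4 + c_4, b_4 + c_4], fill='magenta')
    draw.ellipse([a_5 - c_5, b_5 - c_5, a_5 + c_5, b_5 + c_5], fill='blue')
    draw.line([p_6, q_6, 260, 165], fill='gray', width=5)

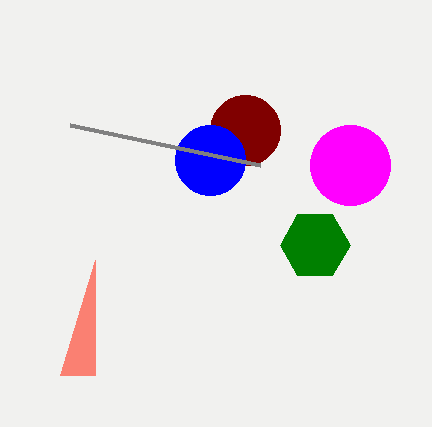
p_1 = 60, q_1 = 375, a_2 = 245, b_2 = 130, c_2 = 35, a_3 = 315, b_3 = 245, c_3 = 35, a_4 = 350, b_4 = 165, c_4 = 40, a_5 = 210, b_5 = 160, c_5 = 35, p_6 = 70, q_6 = 125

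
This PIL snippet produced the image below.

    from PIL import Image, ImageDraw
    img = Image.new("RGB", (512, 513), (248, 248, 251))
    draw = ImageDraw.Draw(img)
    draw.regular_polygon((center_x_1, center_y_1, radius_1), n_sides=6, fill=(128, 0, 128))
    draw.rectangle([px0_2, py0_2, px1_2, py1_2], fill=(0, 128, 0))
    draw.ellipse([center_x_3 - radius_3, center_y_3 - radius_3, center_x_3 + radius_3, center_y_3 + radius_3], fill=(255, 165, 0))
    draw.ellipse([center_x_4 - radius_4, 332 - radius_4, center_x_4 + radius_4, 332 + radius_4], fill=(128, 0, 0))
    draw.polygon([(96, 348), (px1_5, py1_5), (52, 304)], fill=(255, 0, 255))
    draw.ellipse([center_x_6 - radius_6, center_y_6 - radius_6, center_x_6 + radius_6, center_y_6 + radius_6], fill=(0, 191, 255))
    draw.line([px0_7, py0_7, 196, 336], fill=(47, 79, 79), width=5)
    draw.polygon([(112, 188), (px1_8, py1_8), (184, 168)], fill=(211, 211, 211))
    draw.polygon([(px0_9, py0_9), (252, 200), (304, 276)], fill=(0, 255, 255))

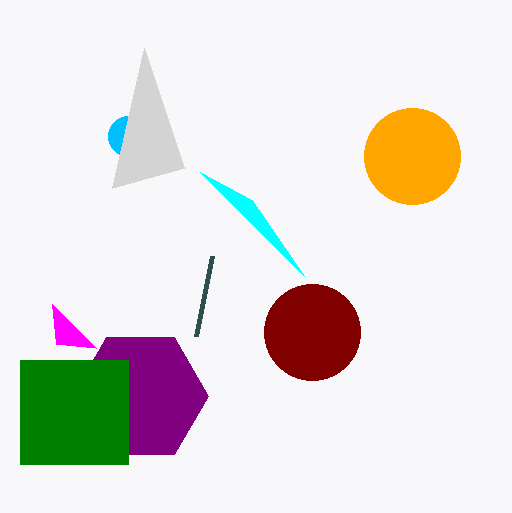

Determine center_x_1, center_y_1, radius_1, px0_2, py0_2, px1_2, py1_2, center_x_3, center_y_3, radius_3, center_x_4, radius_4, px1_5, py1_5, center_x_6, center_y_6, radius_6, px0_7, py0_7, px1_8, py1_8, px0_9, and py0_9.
center_x_1 = 140, center_y_1 = 396, radius_1 = 68, px0_2 = 20, py0_2 = 360, px1_2 = 128, py1_2 = 464, center_x_3 = 412, center_y_3 = 156, radius_3 = 48, center_x_4 = 312, radius_4 = 48, px1_5 = 56, py1_5 = 344, center_x_6 = 128, center_y_6 = 136, radius_6 = 20, px0_7 = 212, py0_7 = 256, px1_8 = 144, py1_8 = 48, px0_9 = 200, py0_9 = 172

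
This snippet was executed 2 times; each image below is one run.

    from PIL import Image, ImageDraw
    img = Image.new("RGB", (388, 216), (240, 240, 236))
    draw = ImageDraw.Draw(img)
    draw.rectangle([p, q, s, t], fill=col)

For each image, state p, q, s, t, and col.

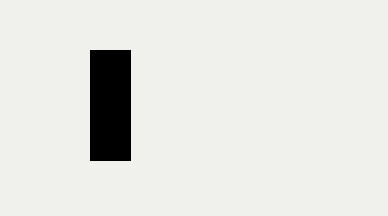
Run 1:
p = 90; q = 50; s = 130; t = 160; col = 'black'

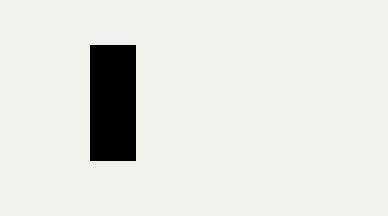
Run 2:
p = 90
q = 45
s = 135
t = 160
col = 'black'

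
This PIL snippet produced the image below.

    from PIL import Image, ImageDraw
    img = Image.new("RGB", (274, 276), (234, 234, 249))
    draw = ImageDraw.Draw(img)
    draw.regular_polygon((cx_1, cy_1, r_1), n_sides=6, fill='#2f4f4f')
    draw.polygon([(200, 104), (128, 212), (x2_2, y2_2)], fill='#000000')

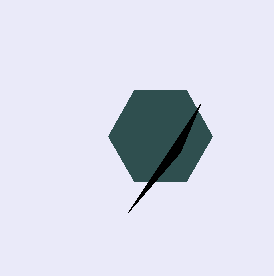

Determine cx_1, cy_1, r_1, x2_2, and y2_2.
cx_1 = 160; cy_1 = 136; r_1 = 52; x2_2 = 180; y2_2 = 152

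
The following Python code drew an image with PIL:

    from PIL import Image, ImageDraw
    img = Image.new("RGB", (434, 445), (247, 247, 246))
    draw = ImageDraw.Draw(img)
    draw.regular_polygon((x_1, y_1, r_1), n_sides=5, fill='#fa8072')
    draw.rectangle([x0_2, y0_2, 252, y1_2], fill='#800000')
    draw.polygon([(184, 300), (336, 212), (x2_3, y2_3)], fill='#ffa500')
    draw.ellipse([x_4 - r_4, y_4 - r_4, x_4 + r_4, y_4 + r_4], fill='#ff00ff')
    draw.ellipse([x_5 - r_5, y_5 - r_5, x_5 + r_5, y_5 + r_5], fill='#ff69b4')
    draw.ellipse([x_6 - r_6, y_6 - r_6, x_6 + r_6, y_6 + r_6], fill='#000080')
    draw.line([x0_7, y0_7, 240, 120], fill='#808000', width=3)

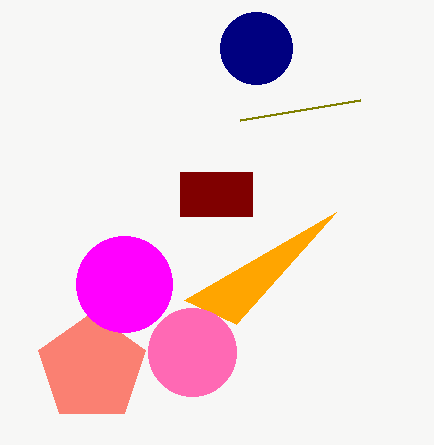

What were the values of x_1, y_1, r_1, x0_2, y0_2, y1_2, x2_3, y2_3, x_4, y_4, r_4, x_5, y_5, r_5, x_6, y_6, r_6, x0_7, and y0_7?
x_1 = 92; y_1 = 368; r_1 = 56; x0_2 = 180; y0_2 = 172; y1_2 = 216; x2_3 = 236; y2_3 = 324; x_4 = 124; y_4 = 284; r_4 = 48; x_5 = 192; y_5 = 352; r_5 = 44; x_6 = 256; y_6 = 48; r_6 = 36; x0_7 = 360; y0_7 = 100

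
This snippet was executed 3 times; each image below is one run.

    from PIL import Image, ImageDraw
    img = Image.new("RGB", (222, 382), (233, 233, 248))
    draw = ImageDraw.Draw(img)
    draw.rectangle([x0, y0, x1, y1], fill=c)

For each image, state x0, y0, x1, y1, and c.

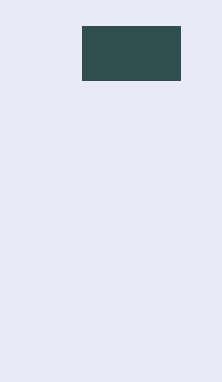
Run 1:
x0 = 82; y0 = 26; x1 = 180; y1 = 80; c = 'darkslategray'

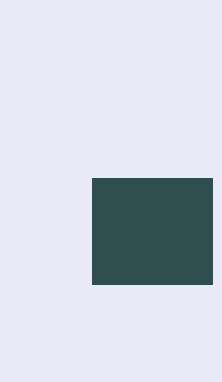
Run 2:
x0 = 92, y0 = 178, x1 = 212, y1 = 284, c = 'darkslategray'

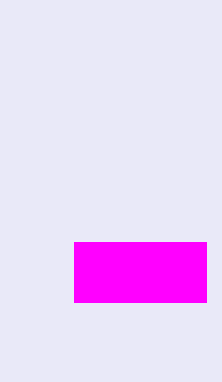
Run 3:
x0 = 74; y0 = 242; x1 = 206; y1 = 302; c = 'magenta'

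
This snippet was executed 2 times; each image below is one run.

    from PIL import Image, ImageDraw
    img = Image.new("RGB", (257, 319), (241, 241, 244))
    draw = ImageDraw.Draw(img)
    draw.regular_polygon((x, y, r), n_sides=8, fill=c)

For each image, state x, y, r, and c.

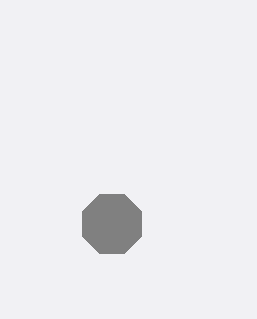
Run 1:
x = 112, y = 224, r = 32, c = 'gray'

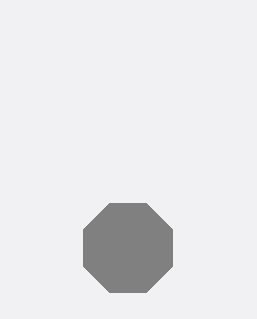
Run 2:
x = 128
y = 248
r = 48
c = 'gray'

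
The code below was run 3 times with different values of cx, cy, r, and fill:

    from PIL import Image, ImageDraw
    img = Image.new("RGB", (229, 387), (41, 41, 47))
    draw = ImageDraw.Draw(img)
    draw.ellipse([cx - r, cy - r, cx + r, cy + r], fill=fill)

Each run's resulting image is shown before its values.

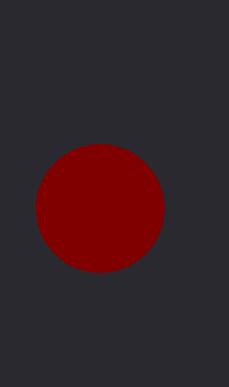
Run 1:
cx = 100
cy = 208
r = 64
fill = 'maroon'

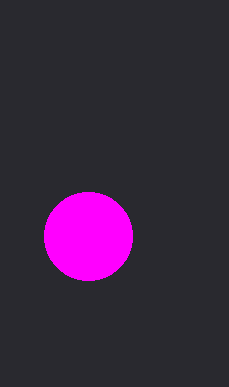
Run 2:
cx = 88, cy = 236, r = 44, fill = 'magenta'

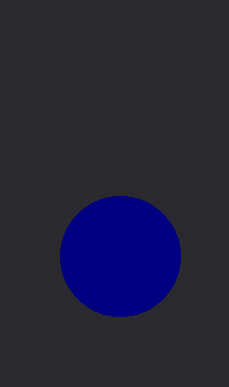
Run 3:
cx = 120; cy = 256; r = 60; fill = 'navy'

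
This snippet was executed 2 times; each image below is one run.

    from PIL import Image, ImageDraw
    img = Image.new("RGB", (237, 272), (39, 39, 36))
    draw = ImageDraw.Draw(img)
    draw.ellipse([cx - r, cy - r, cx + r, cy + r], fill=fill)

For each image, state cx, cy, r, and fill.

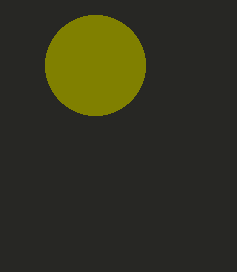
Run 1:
cx = 95; cy = 65; r = 50; fill = 'olive'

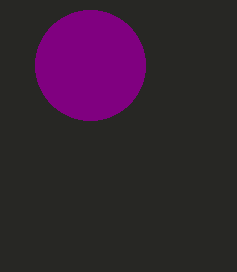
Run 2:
cx = 90
cy = 65
r = 55
fill = 'purple'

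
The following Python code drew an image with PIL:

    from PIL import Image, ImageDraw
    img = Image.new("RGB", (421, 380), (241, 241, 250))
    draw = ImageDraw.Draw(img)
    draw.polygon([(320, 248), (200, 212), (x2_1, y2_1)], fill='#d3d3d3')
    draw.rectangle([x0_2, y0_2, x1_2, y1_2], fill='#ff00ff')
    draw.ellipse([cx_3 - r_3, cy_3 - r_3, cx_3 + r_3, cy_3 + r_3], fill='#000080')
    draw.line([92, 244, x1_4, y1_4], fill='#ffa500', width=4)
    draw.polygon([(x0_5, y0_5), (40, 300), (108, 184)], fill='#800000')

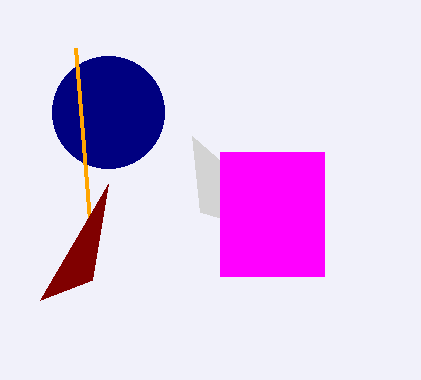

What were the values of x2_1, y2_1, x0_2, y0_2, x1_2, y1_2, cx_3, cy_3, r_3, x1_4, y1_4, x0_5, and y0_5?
x2_1 = 192
y2_1 = 136
x0_2 = 220
y0_2 = 152
x1_2 = 324
y1_2 = 276
cx_3 = 108
cy_3 = 112
r_3 = 56
x1_4 = 76
y1_4 = 48
x0_5 = 92
y0_5 = 280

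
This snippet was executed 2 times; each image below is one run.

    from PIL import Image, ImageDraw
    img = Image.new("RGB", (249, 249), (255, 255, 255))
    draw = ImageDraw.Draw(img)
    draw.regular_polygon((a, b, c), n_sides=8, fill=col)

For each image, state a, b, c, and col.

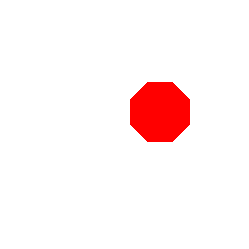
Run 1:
a = 160
b = 112
c = 32
col = 'red'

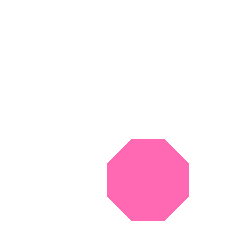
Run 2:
a = 148, b = 180, c = 44, col = 'hotpink'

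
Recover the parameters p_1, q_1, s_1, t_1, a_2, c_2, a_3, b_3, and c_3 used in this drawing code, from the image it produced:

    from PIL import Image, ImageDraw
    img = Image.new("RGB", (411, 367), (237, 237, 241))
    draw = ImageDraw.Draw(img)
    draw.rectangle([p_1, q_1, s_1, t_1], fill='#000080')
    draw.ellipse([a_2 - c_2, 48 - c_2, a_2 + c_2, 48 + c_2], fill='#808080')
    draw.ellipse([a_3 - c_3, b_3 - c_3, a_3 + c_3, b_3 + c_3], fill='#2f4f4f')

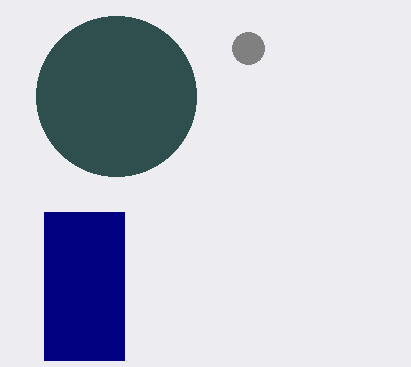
p_1 = 44, q_1 = 212, s_1 = 124, t_1 = 360, a_2 = 248, c_2 = 16, a_3 = 116, b_3 = 96, c_3 = 80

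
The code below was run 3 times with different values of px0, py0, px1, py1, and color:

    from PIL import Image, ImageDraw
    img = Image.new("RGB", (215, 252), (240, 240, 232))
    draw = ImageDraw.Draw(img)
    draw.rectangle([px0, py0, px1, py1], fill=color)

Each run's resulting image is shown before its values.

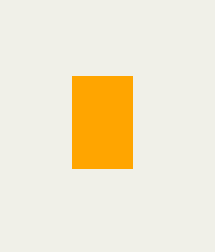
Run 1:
px0 = 72; py0 = 76; px1 = 132; py1 = 168; color = 'orange'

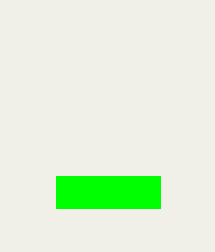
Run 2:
px0 = 56
py0 = 176
px1 = 160
py1 = 208
color = 'lime'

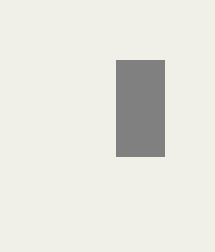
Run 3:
px0 = 116; py0 = 60; px1 = 164; py1 = 156; color = 'gray'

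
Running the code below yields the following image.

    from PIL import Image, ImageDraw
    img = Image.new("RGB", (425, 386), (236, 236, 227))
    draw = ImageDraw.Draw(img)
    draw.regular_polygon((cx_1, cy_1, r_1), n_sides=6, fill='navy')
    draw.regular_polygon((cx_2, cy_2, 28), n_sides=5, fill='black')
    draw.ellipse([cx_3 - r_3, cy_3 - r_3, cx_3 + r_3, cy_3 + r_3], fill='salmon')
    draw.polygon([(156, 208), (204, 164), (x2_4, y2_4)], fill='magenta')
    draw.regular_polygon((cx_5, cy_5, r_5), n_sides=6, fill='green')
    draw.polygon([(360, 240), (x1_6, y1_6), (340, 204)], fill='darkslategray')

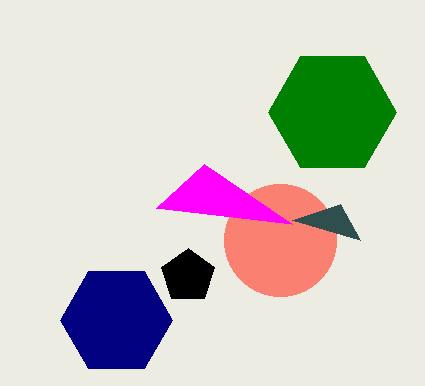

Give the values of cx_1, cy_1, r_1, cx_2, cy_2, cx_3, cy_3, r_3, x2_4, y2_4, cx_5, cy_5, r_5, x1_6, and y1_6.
cx_1 = 116; cy_1 = 320; r_1 = 56; cx_2 = 188; cy_2 = 276; cx_3 = 280; cy_3 = 240; r_3 = 56; x2_4 = 292; y2_4 = 224; cx_5 = 332; cy_5 = 112; r_5 = 64; x1_6 = 292; y1_6 = 220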